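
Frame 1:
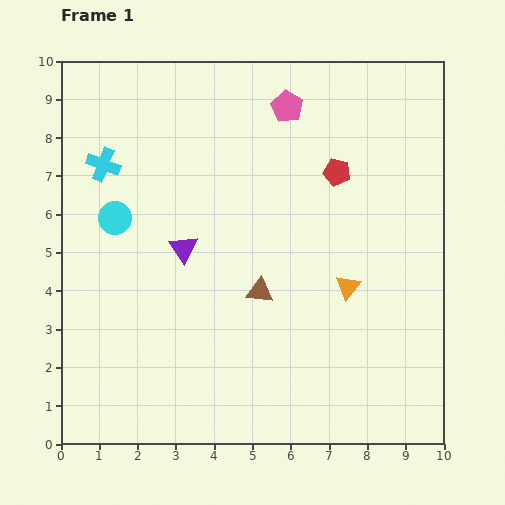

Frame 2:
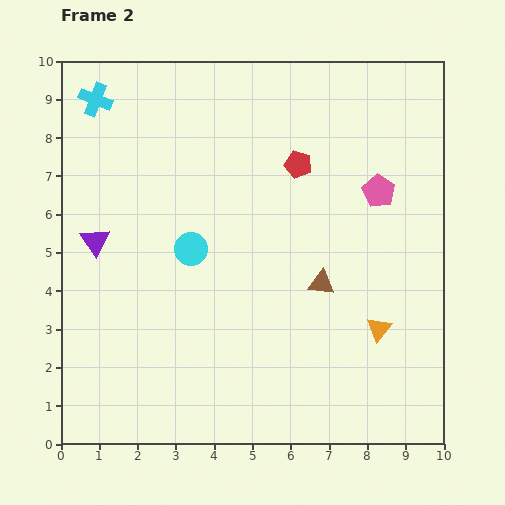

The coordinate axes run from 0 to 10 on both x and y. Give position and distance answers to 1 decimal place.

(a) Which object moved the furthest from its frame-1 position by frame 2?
the pink pentagon

(moved 3.3; next 2.3)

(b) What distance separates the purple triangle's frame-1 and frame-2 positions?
2.3

The purple triangle moved from (3.2, 5.1) to (0.9, 5.3), a distance of √(2.3² + 0.2²) ≈ 2.3.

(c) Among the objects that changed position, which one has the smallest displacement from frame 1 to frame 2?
the red pentagon

(moved 1.0)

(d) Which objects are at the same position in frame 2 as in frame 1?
none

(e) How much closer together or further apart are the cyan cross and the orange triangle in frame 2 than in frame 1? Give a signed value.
+2.3

Distance in frame 1: 7.2. Distance in frame 2: 9.5.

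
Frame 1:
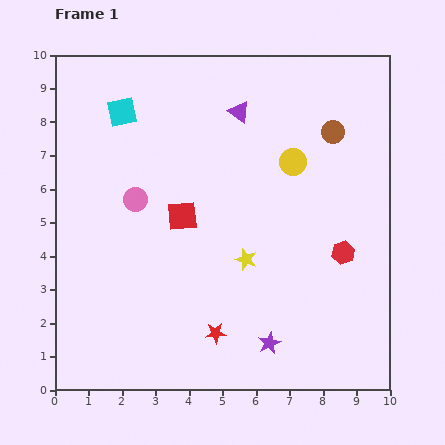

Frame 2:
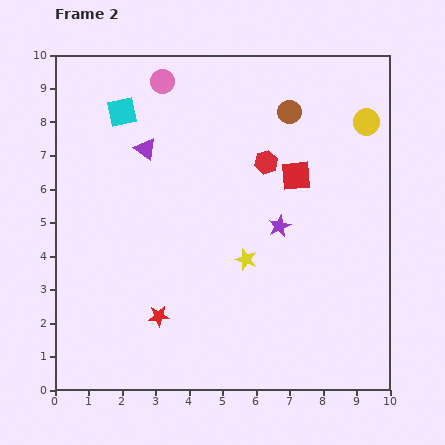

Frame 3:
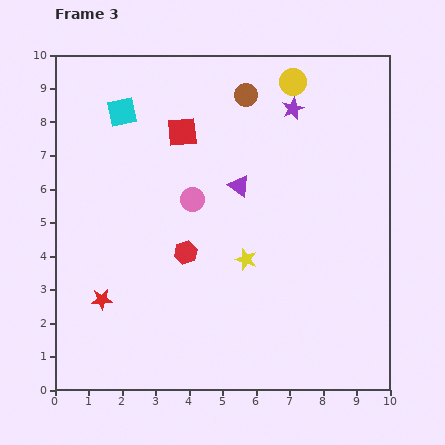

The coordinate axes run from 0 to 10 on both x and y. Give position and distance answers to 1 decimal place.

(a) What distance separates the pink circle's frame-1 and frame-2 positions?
3.6

The pink circle moved from (2.4, 5.7) to (3.2, 9.2), a distance of √(0.8² + 3.5²) ≈ 3.6.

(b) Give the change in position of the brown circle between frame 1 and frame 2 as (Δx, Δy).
(-1.3, 0.6)

The brown circle was at (8.3, 7.7) in frame 1 and (7.0, 8.3) in frame 2.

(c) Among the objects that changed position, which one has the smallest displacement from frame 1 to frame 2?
the brown circle

(moved 1.4)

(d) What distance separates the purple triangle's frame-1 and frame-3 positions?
2.2

The purple triangle moved from (5.5, 8.3) to (5.5, 6.1), a distance of √(0.0² + 2.2²) ≈ 2.2.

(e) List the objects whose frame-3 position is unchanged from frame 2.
the yellow star, the cyan square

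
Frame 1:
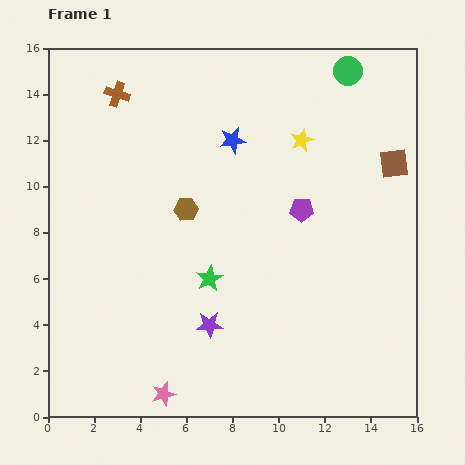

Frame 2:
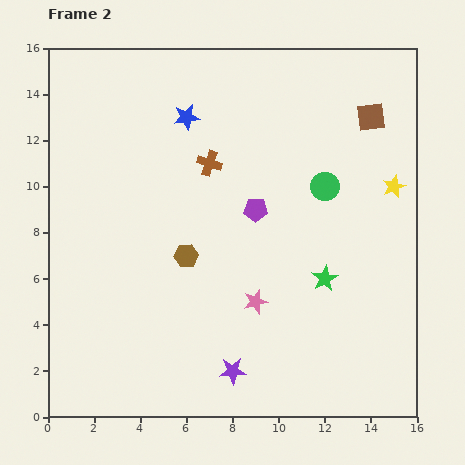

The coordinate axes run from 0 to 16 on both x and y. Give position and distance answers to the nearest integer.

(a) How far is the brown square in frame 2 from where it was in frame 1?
2

The brown square moved from (15, 11) to (14, 13), a distance of √(1² + 2²) ≈ 2.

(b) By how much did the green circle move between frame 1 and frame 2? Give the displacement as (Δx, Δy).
(-1, -5)

The green circle was at (13, 15) in frame 1 and (12, 10) in frame 2.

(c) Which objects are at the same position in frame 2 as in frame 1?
none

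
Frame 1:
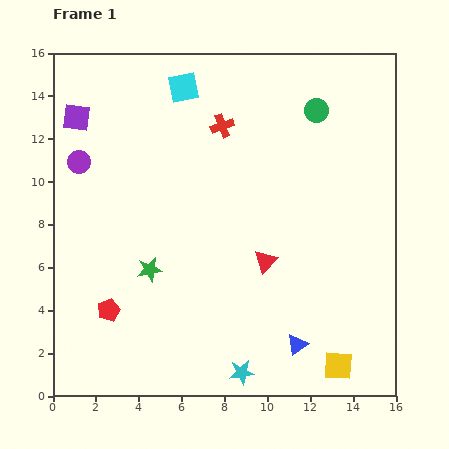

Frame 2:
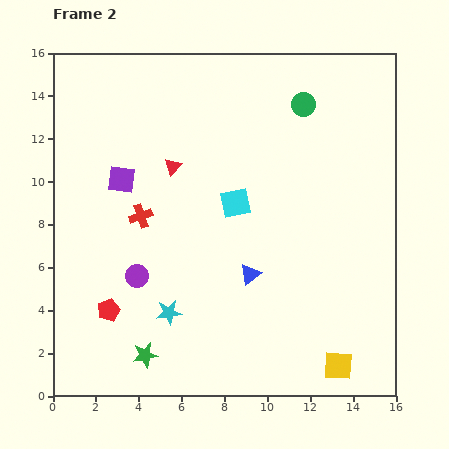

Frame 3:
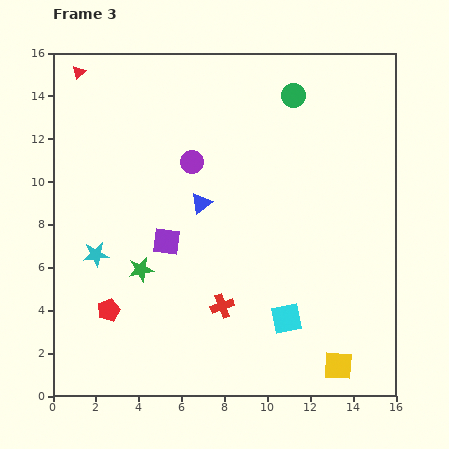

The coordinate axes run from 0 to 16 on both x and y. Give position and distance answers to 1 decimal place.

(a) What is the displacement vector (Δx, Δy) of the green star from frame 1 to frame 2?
(-0.2, -4.0)

The green star was at (4.5, 5.9) in frame 1 and (4.3, 1.9) in frame 2.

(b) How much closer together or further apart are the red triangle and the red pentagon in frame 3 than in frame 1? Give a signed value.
+3.5

Distance in frame 1: 7.7. Distance in frame 3: 11.2.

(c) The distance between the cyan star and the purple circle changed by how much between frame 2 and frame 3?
+3.9

Distance in frame 2: 2.3. Distance in frame 3: 6.2.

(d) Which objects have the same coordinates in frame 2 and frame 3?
the yellow square, the red pentagon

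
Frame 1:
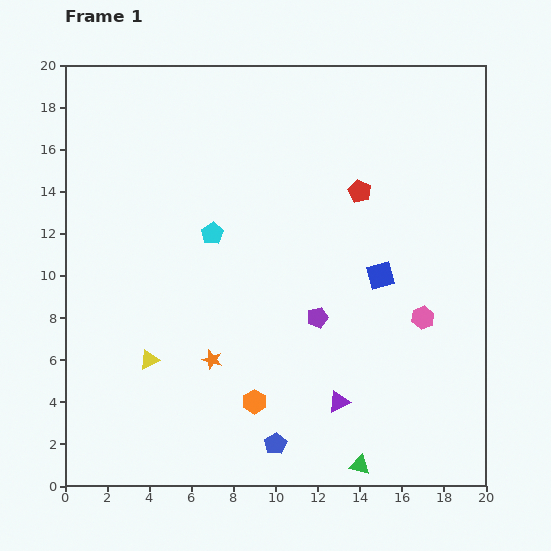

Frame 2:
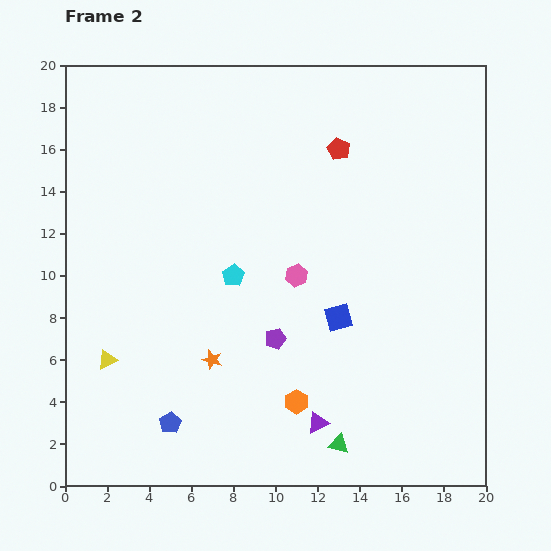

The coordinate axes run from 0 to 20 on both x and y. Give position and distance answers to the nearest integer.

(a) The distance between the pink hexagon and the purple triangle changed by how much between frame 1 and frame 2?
+1

Distance in frame 1: 6. Distance in frame 2: 7.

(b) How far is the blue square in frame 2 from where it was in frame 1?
3

The blue square moved from (15, 10) to (13, 8), a distance of √(2² + 2²) ≈ 3.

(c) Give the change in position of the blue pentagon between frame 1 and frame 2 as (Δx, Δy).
(-5, 1)

The blue pentagon was at (10, 2) in frame 1 and (5, 3) in frame 2.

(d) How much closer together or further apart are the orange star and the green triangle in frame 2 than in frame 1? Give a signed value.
-2

Distance in frame 1: 9. Distance in frame 2: 7.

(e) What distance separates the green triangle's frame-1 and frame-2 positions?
1

The green triangle moved from (14, 1) to (13, 2), a distance of √(1² + 1²) ≈ 1.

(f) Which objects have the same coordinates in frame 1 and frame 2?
the orange star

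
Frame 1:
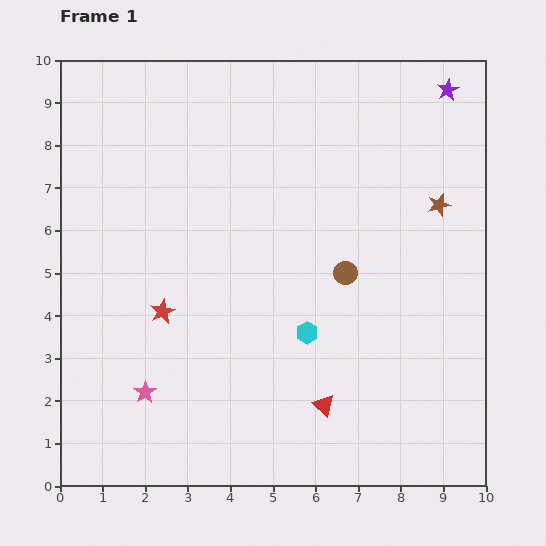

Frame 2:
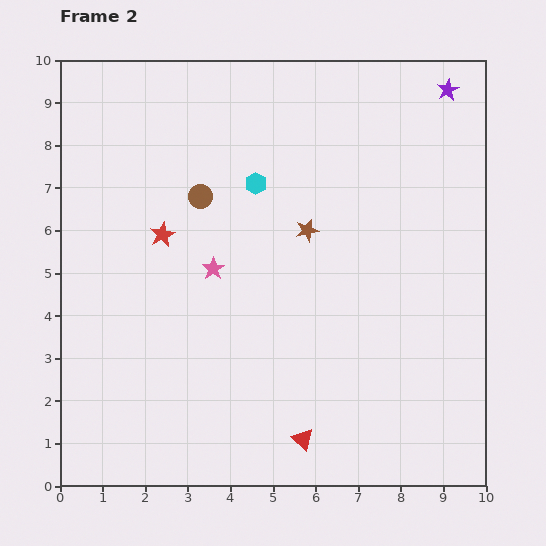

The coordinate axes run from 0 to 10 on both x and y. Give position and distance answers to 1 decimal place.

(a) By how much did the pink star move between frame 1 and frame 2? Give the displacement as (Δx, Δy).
(1.6, 2.9)

The pink star was at (2.0, 2.2) in frame 1 and (3.6, 5.1) in frame 2.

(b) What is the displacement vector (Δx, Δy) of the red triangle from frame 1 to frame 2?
(-0.5, -0.8)

The red triangle was at (6.2, 1.9) in frame 1 and (5.7, 1.1) in frame 2.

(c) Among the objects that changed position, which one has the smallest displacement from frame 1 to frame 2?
the red triangle

(moved 0.9)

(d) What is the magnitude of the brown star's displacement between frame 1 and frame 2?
3.2

The brown star moved from (8.9, 6.6) to (5.8, 6.0), a distance of √(3.1² + 0.6²) ≈ 3.2.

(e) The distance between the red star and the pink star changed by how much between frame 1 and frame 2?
-0.5

Distance in frame 1: 1.9. Distance in frame 2: 1.4.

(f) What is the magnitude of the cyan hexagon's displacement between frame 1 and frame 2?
3.7

The cyan hexagon moved from (5.8, 3.6) to (4.6, 7.1), a distance of √(1.2² + 3.5²) ≈ 3.7.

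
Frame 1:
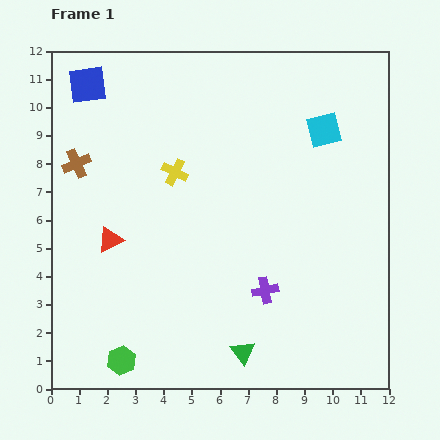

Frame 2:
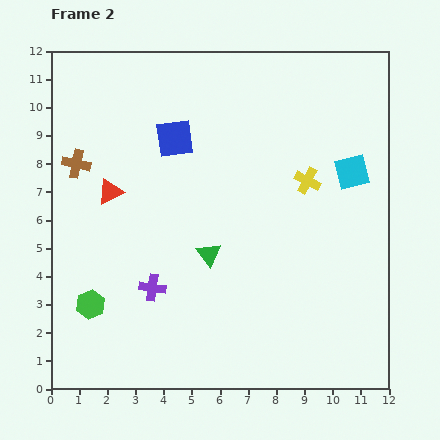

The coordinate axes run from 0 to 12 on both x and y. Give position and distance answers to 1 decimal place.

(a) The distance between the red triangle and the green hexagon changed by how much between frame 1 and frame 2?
-0.2

Distance in frame 1: 4.3. Distance in frame 2: 4.1.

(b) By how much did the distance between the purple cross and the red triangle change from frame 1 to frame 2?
-2.1

Distance in frame 1: 5.8. Distance in frame 2: 3.7.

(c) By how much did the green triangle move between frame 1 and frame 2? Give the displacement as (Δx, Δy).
(-1.2, 3.5)

The green triangle was at (6.8, 1.3) in frame 1 and (5.6, 4.8) in frame 2.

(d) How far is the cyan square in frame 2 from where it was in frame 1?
1.8

The cyan square moved from (9.7, 9.2) to (10.7, 7.7), a distance of √(1.0² + 1.5²) ≈ 1.8.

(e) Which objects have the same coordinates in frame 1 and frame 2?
the brown cross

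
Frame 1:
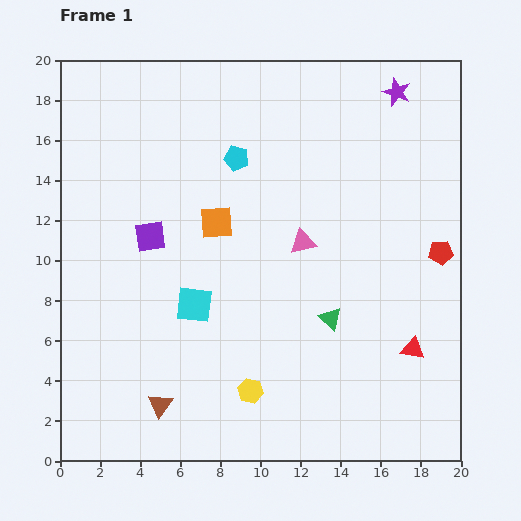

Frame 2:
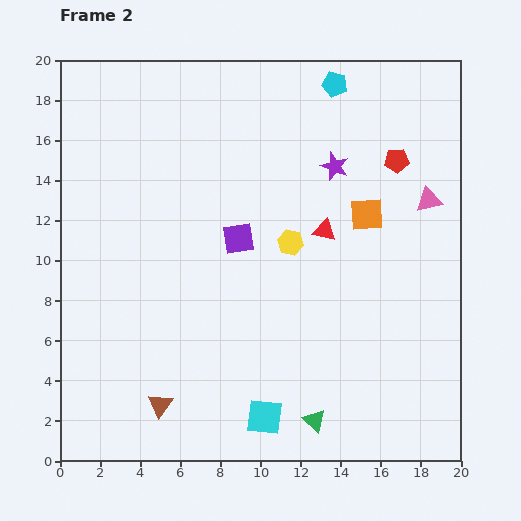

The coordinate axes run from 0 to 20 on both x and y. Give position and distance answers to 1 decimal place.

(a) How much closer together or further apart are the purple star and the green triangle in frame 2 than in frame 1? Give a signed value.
+0.9

Distance in frame 1: 11.8. Distance in frame 2: 12.7.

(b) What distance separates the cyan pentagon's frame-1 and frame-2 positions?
6.1

The cyan pentagon moved from (8.8, 15.1) to (13.7, 18.8), a distance of √(4.9² + 3.7²) ≈ 6.1.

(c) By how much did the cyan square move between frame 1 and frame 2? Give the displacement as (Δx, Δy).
(3.5, -5.6)

The cyan square was at (6.7, 7.8) in frame 1 and (10.2, 2.2) in frame 2.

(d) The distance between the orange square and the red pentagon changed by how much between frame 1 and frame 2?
-8.2

Distance in frame 1: 11.3. Distance in frame 2: 3.1.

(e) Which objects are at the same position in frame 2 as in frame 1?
the brown triangle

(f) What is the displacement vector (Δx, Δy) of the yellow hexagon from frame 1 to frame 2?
(2.0, 7.4)

The yellow hexagon was at (9.5, 3.5) in frame 1 and (11.5, 10.9) in frame 2.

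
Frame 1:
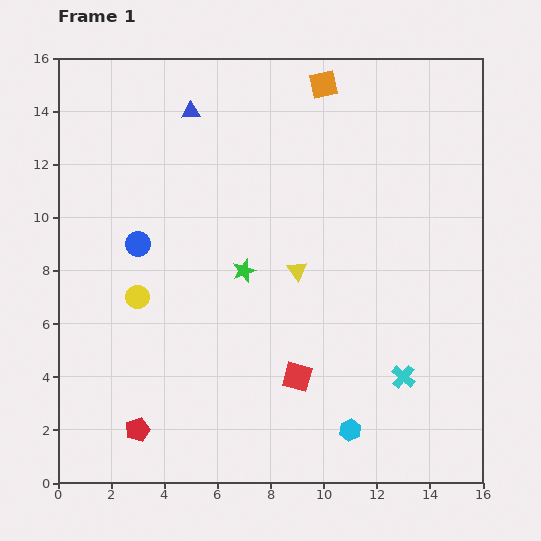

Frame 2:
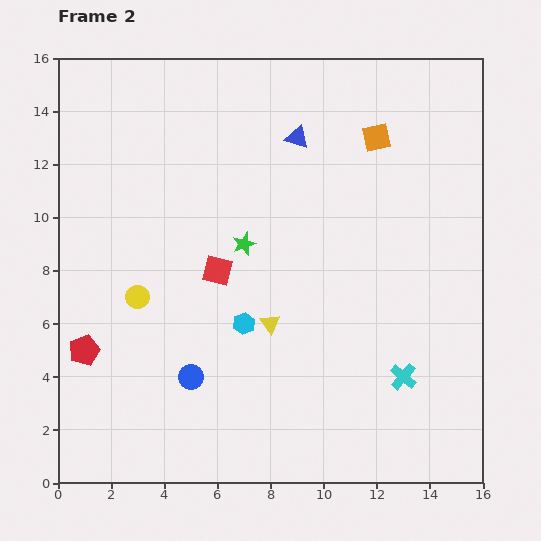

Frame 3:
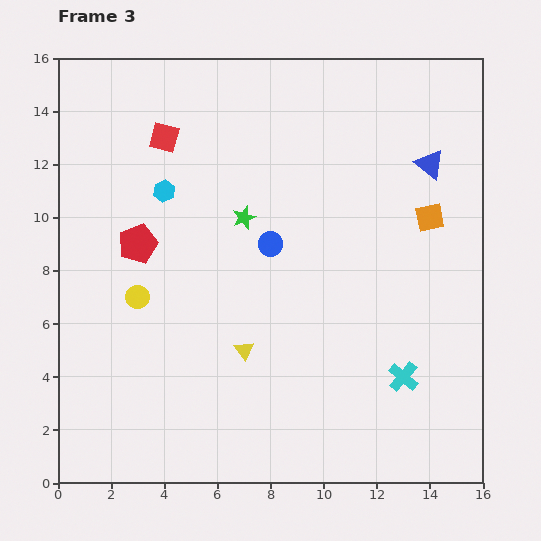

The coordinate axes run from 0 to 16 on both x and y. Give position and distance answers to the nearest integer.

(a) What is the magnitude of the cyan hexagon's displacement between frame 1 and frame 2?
6

The cyan hexagon moved from (11, 2) to (7, 6), a distance of √(4² + 4²) ≈ 6.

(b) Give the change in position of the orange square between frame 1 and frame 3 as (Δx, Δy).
(4, -5)

The orange square was at (10, 15) in frame 1 and (14, 10) in frame 3.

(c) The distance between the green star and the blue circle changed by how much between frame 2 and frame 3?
-4

Distance in frame 2: 5. Distance in frame 3: 1.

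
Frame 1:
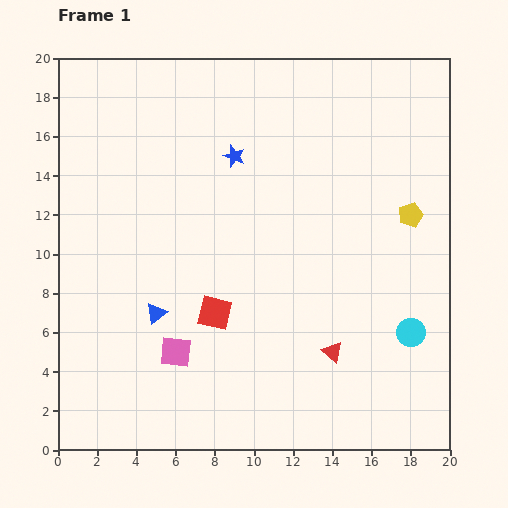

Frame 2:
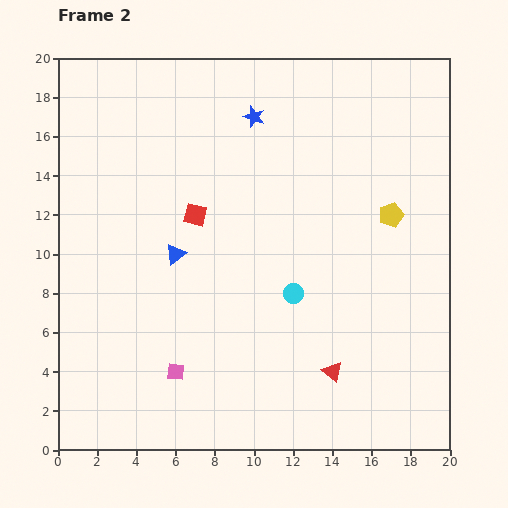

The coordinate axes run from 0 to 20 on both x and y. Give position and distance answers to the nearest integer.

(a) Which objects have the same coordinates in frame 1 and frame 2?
none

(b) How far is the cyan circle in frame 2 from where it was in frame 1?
6

The cyan circle moved from (18, 6) to (12, 8), a distance of √(6² + 2²) ≈ 6.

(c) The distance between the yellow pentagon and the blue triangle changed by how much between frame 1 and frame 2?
-3

Distance in frame 1: 14. Distance in frame 2: 11.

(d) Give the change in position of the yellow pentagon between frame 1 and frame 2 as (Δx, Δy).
(-1, 0)

The yellow pentagon was at (18, 12) in frame 1 and (17, 12) in frame 2.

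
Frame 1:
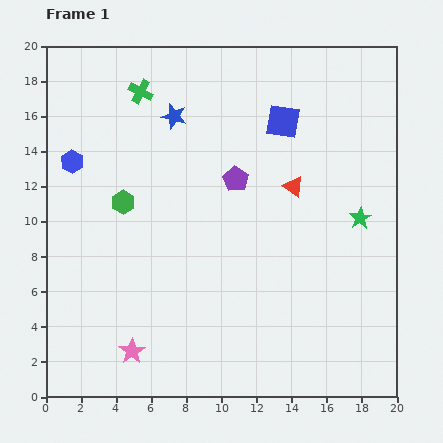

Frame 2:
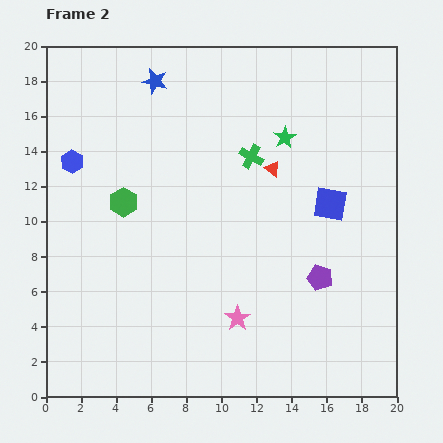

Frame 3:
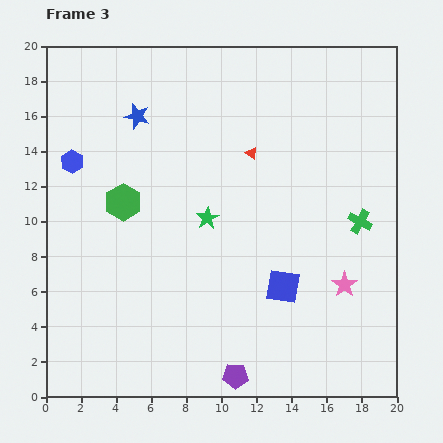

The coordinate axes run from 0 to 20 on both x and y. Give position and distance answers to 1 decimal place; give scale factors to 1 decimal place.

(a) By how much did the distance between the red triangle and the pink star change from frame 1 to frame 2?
-4.5

Distance in frame 1: 13.2. Distance in frame 2: 8.7.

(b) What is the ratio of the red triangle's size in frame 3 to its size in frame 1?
0.6×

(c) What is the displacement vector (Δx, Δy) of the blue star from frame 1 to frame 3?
(-2.1, 0.0)

The blue star was at (7.3, 16.0) in frame 1 and (5.2, 16.0) in frame 3.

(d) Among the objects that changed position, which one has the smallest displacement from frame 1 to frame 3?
the blue star

(moved 2.1)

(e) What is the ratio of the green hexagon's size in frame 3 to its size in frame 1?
1.5×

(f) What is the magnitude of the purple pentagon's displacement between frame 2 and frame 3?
7.4

The purple pentagon moved from (15.6, 6.8) to (10.8, 1.2), a distance of √(4.8² + 5.6²) ≈ 7.4.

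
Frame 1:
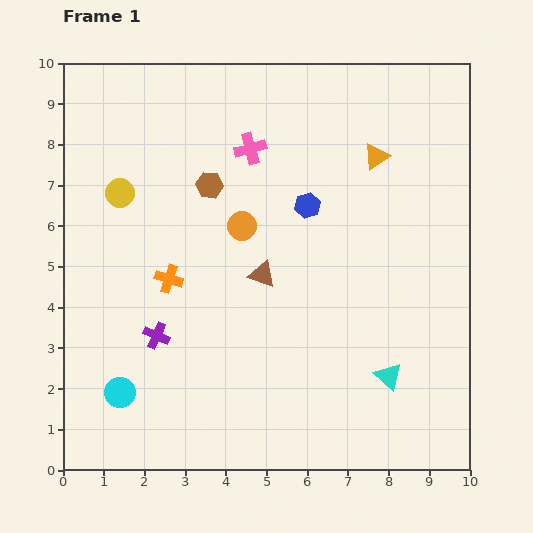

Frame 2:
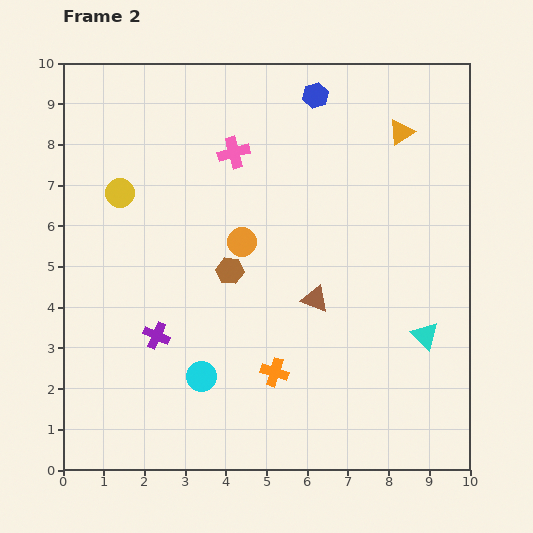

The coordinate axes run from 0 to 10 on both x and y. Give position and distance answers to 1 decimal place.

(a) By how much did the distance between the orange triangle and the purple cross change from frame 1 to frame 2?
+0.8

Distance in frame 1: 7.0. Distance in frame 2: 7.8.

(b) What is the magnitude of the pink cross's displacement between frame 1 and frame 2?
0.4

The pink cross moved from (4.6, 7.9) to (4.2, 7.8), a distance of √(0.4² + 0.1²) ≈ 0.4.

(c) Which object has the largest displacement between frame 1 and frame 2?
the orange cross

(moved 3.5; next 2.7)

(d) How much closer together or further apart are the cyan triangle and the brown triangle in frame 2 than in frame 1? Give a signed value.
-1.2

Distance in frame 1: 4.0. Distance in frame 2: 2.8.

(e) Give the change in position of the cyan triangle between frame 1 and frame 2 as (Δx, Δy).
(0.9, 1.0)

The cyan triangle was at (8.0, 2.3) in frame 1 and (8.9, 3.3) in frame 2.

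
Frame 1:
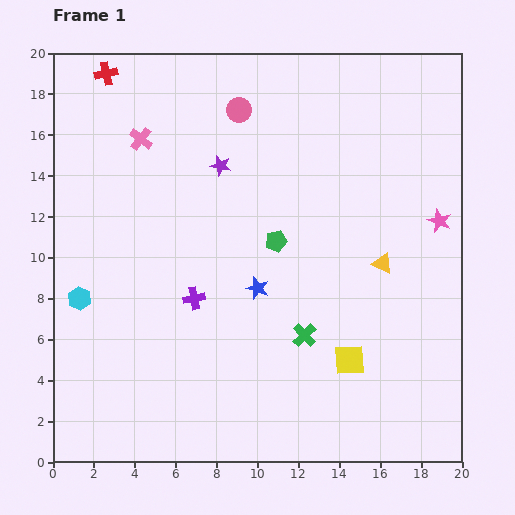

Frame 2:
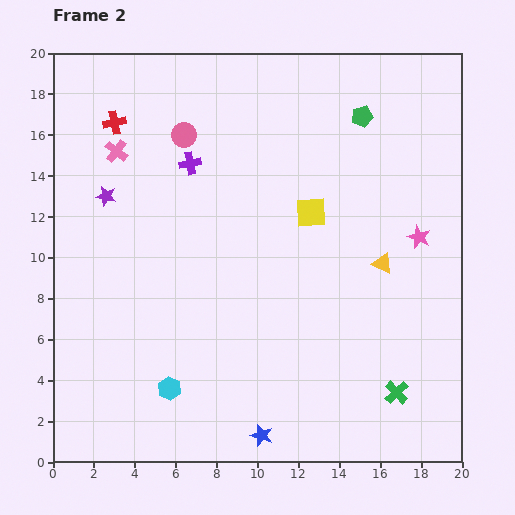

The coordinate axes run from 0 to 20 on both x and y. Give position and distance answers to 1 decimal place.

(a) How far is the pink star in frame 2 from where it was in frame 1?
1.3

The pink star moved from (18.9, 11.8) to (17.9, 11.0), a distance of √(1.0² + 0.8²) ≈ 1.3.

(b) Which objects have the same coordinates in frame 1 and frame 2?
the yellow triangle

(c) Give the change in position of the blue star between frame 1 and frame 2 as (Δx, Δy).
(0.2, -7.2)

The blue star was at (10.0, 8.5) in frame 1 and (10.2, 1.3) in frame 2.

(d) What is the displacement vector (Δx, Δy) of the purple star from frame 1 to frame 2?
(-5.6, -1.5)

The purple star was at (8.2, 14.5) in frame 1 and (2.6, 13.0) in frame 2.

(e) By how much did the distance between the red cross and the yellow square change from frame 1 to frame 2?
-7.8

Distance in frame 1: 18.4. Distance in frame 2: 10.6.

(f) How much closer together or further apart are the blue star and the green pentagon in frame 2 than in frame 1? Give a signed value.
+13.9

Distance in frame 1: 2.5. Distance in frame 2: 16.4.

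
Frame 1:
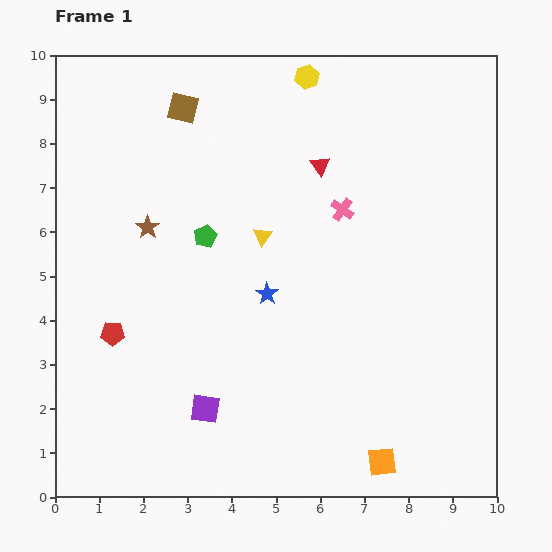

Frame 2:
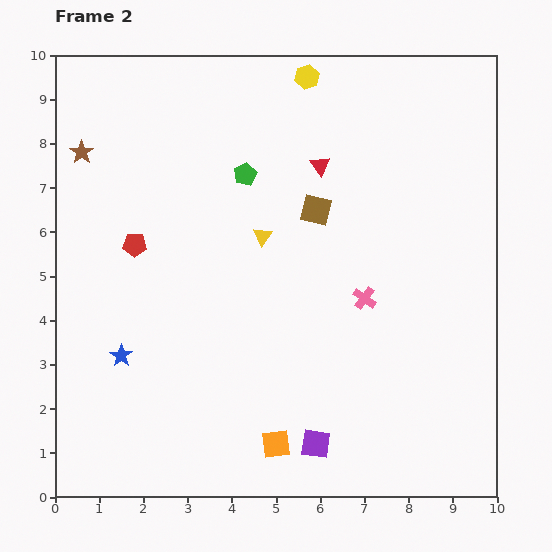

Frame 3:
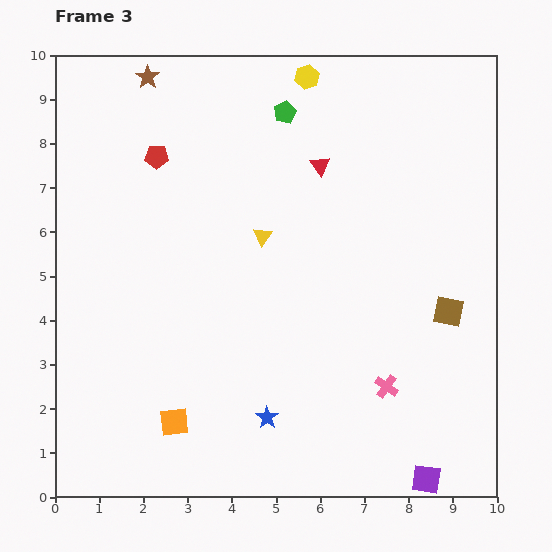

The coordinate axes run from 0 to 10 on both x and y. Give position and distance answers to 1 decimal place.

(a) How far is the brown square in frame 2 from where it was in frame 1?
3.8

The brown square moved from (2.9, 8.8) to (5.9, 6.5), a distance of √(3.0² + 2.3²) ≈ 3.8.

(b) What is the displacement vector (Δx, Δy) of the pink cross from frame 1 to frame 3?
(1.0, -4.0)

The pink cross was at (6.5, 6.5) in frame 1 and (7.5, 2.5) in frame 3.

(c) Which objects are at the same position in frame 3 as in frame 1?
the red triangle, the yellow triangle, the yellow hexagon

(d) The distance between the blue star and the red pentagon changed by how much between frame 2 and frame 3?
+3.9

Distance in frame 2: 2.5. Distance in frame 3: 6.4.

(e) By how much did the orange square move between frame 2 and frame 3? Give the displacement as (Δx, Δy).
(-2.3, 0.5)

The orange square was at (5.0, 1.2) in frame 2 and (2.7, 1.7) in frame 3.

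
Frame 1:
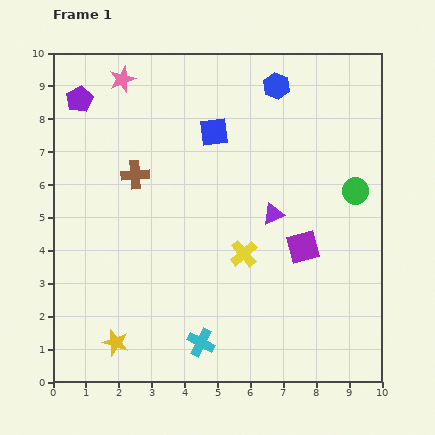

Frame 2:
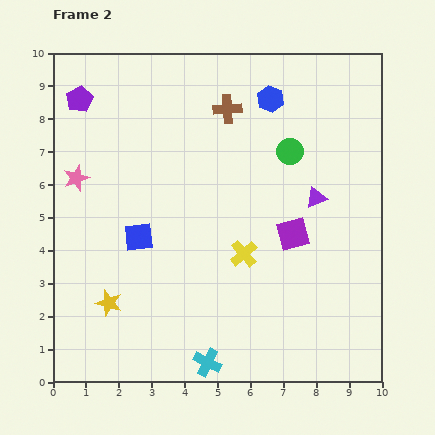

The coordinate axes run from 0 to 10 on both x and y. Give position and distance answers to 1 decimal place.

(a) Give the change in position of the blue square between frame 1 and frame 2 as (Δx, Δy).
(-2.3, -3.2)

The blue square was at (4.9, 7.6) in frame 1 and (2.6, 4.4) in frame 2.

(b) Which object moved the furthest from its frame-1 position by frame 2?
the blue square

(moved 3.9; next 3.4)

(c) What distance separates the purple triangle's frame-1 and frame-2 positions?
1.4

The purple triangle moved from (6.7, 5.1) to (8.0, 5.6), a distance of √(1.3² + 0.5²) ≈ 1.4.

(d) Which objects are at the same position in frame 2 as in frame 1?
the purple pentagon, the yellow cross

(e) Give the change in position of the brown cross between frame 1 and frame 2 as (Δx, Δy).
(2.8, 2.0)

The brown cross was at (2.5, 6.3) in frame 1 and (5.3, 8.3) in frame 2.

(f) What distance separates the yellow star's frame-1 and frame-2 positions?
1.2

The yellow star moved from (1.9, 1.2) to (1.7, 2.4), a distance of √(0.2² + 1.2²) ≈ 1.2.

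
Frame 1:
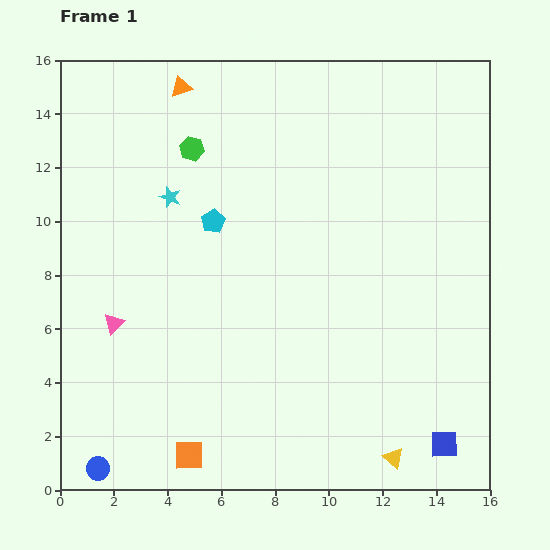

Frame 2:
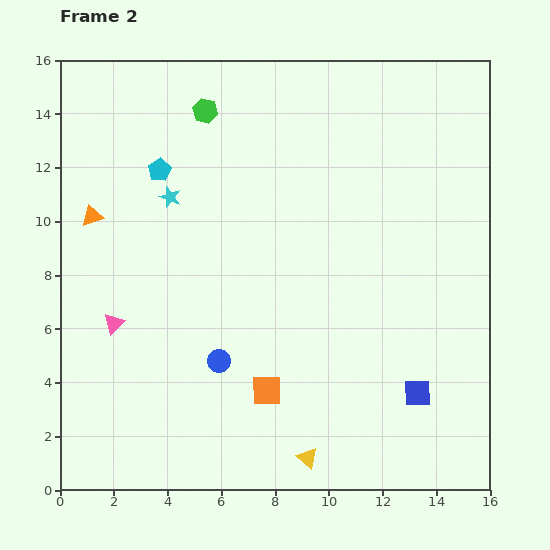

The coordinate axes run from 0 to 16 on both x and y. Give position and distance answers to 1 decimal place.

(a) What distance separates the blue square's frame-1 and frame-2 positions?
2.1

The blue square moved from (14.3, 1.7) to (13.3, 3.6), a distance of √(1.0² + 1.9²) ≈ 2.1.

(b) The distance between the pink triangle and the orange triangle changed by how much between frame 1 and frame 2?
-5.0

Distance in frame 1: 9.1. Distance in frame 2: 4.1.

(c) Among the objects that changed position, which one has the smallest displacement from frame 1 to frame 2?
the green hexagon

(moved 1.5)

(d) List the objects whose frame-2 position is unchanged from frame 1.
the pink triangle, the cyan star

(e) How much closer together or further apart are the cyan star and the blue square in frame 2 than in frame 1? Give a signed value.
-2.0

Distance in frame 1: 13.7. Distance in frame 2: 11.7.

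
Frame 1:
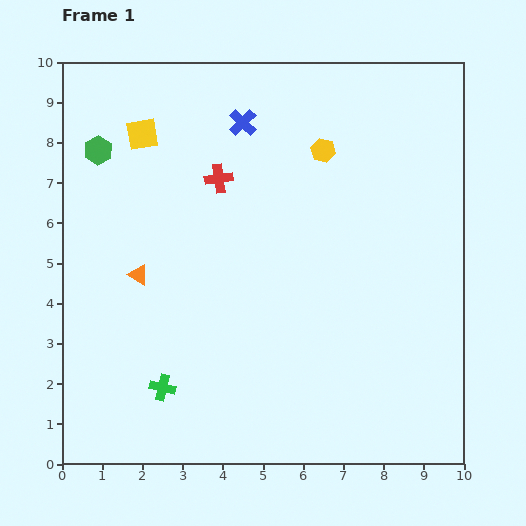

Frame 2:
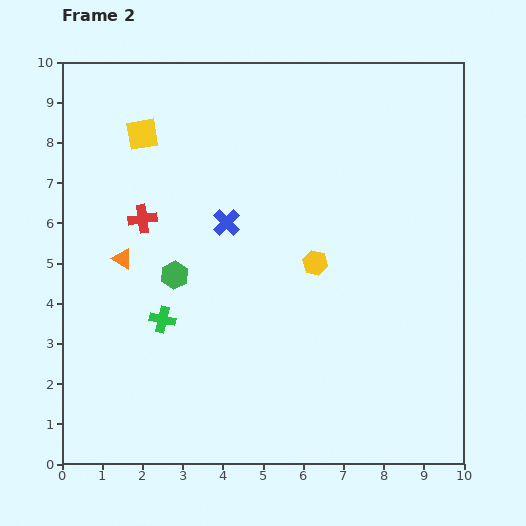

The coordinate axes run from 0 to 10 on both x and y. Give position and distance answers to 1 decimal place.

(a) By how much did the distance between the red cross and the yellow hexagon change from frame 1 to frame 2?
+1.7

Distance in frame 1: 2.7. Distance in frame 2: 4.4.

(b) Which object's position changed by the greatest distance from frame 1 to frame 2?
the green hexagon

(moved 3.6; next 2.8)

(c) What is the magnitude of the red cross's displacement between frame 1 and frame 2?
2.1

The red cross moved from (3.9, 7.1) to (2.0, 6.1), a distance of √(1.9² + 1.0²) ≈ 2.1.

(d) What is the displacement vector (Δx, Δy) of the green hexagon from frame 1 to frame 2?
(1.9, -3.1)

The green hexagon was at (0.9, 7.8) in frame 1 and (2.8, 4.7) in frame 2.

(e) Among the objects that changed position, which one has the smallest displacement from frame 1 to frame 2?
the orange triangle

(moved 0.6)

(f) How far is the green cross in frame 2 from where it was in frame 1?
1.7

The green cross moved from (2.5, 1.9) to (2.5, 3.6), a distance of √(0.0² + 1.7²) ≈ 1.7.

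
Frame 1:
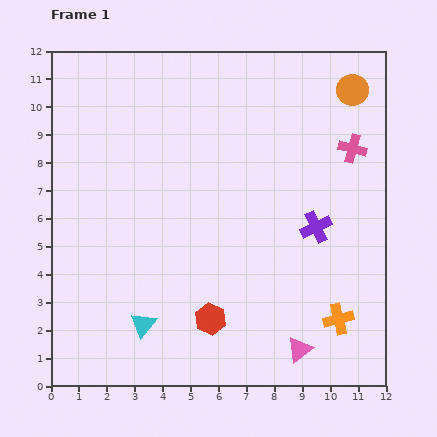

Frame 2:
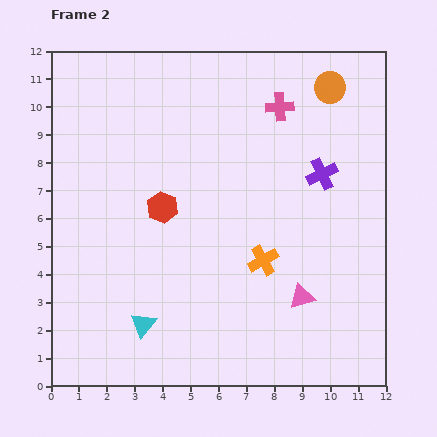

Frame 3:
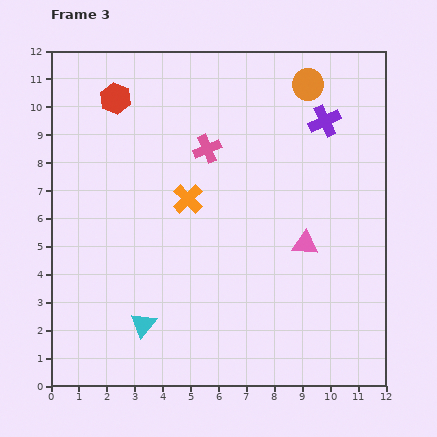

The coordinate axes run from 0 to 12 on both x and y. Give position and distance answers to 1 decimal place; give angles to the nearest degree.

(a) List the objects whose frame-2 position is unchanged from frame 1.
the cyan triangle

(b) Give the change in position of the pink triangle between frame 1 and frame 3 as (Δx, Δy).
(0.2, 3.8)

The pink triangle was at (8.9, 1.3) in frame 1 and (9.1, 5.1) in frame 3.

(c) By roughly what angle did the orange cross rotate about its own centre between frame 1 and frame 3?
31° counter-clockwise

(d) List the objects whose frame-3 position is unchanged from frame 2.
the cyan triangle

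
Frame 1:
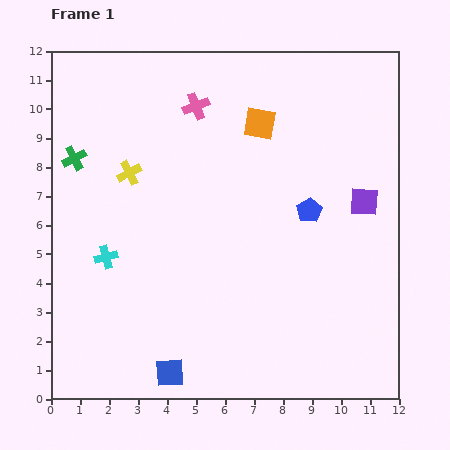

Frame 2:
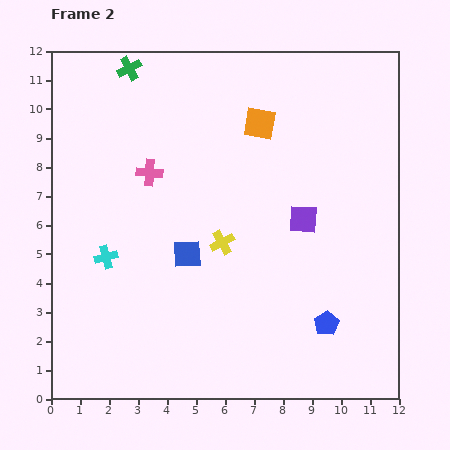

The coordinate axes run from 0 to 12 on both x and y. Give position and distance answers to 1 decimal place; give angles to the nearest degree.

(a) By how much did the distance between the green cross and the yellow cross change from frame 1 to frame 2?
+4.8

Distance in frame 1: 2.0. Distance in frame 2: 6.8.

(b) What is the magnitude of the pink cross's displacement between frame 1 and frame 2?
2.8

The pink cross moved from (5.0, 10.1) to (3.4, 7.8), a distance of √(1.6² + 2.3²) ≈ 2.8.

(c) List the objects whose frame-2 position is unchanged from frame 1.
the cyan cross, the orange square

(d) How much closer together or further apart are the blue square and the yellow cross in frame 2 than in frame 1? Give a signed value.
-5.7

Distance in frame 1: 7.0. Distance in frame 2: 1.3.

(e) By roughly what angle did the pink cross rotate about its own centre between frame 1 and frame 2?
26° clockwise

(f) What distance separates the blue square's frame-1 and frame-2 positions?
4.1

The blue square moved from (4.1, 0.9) to (4.7, 5.0), a distance of √(0.6² + 4.1²) ≈ 4.1.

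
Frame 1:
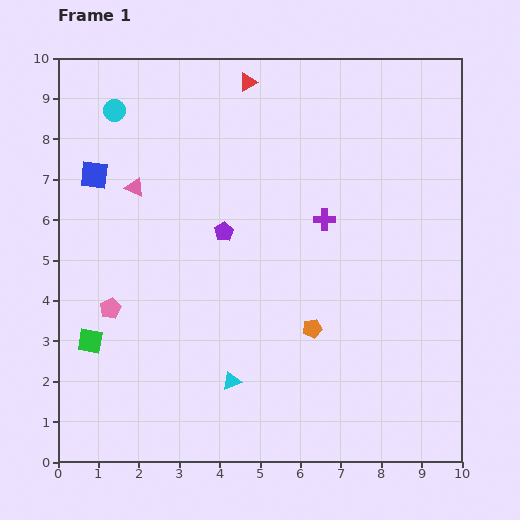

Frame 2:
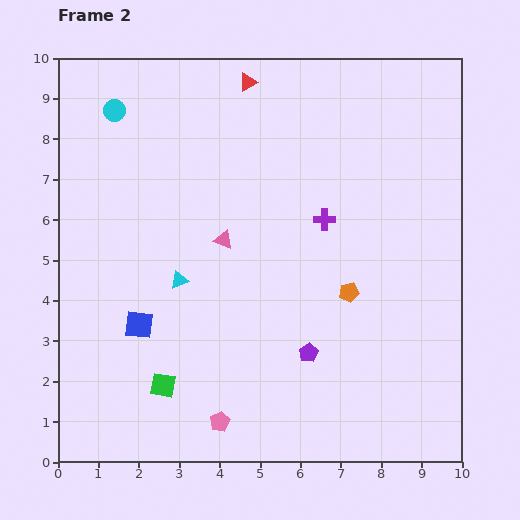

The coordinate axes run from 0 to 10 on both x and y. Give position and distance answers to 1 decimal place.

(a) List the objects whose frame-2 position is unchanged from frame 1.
the purple cross, the cyan circle, the red triangle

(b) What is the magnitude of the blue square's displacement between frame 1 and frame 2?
3.9

The blue square moved from (0.9, 7.1) to (2.0, 3.4), a distance of √(1.1² + 3.7²) ≈ 3.9.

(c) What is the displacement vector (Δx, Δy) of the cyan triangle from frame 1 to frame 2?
(-1.3, 2.5)

The cyan triangle was at (4.3, 2.0) in frame 1 and (3.0, 4.5) in frame 2.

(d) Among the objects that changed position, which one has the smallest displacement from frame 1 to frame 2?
the orange pentagon

(moved 1.3)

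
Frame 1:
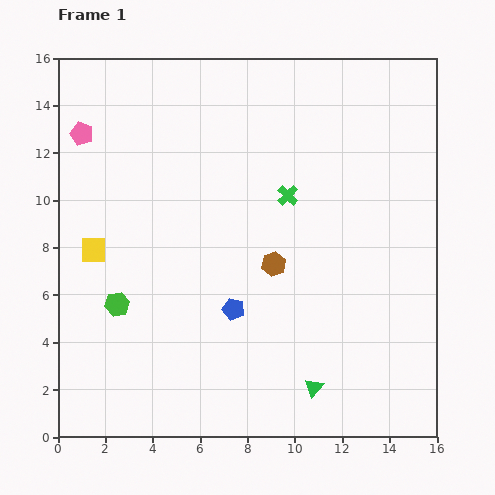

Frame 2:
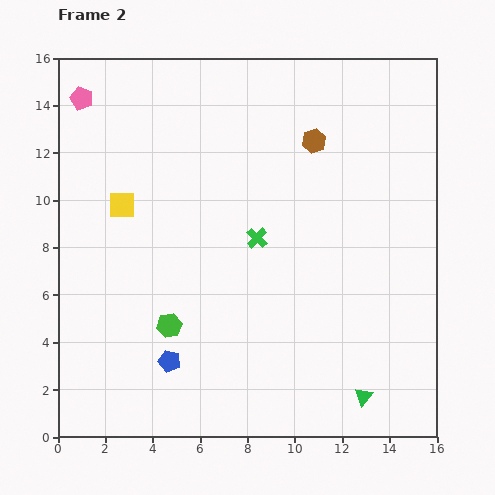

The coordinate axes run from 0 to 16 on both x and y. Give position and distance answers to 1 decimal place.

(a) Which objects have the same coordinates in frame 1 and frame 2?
none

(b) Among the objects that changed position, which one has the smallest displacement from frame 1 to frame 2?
the pink pentagon

(moved 1.5)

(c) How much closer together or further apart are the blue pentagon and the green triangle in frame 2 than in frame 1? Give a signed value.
+3.6

Distance in frame 1: 4.7. Distance in frame 2: 8.3.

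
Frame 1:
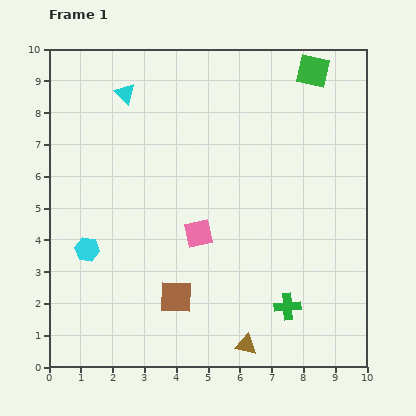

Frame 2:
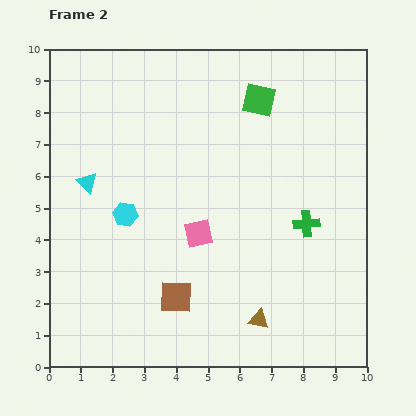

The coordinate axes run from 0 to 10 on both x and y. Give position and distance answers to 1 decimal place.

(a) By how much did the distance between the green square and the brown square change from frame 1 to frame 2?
-1.6

Distance in frame 1: 8.3. Distance in frame 2: 6.7.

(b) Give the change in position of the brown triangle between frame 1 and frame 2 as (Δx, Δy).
(0.4, 0.8)

The brown triangle was at (6.2, 0.7) in frame 1 and (6.6, 1.5) in frame 2.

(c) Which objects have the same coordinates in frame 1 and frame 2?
the brown square, the pink square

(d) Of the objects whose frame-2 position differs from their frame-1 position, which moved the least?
the brown triangle

(moved 0.9)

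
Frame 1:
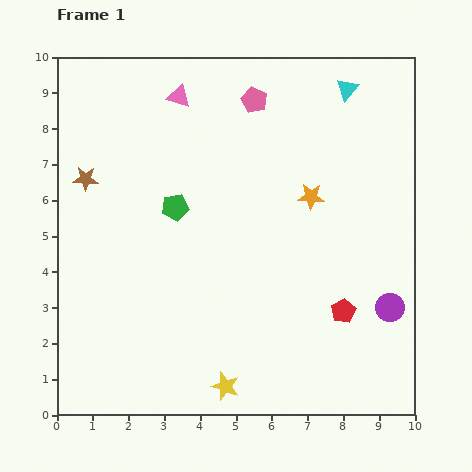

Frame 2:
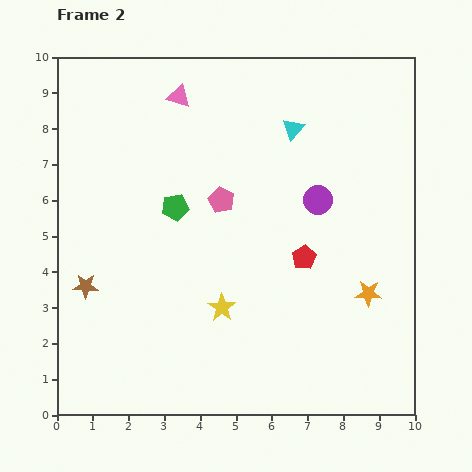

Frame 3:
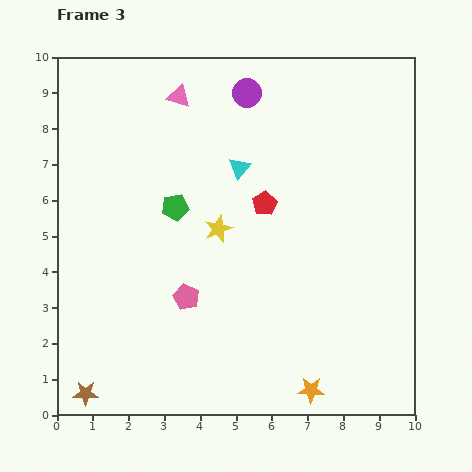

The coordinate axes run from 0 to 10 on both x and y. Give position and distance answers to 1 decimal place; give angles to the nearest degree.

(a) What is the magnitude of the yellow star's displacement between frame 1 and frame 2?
2.2

The yellow star moved from (4.7, 0.8) to (4.6, 3.0), a distance of √(0.1² + 2.2²) ≈ 2.2.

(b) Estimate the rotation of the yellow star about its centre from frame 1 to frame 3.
30° clockwise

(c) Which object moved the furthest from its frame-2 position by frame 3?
the purple circle

(moved 3.6; next 3.1)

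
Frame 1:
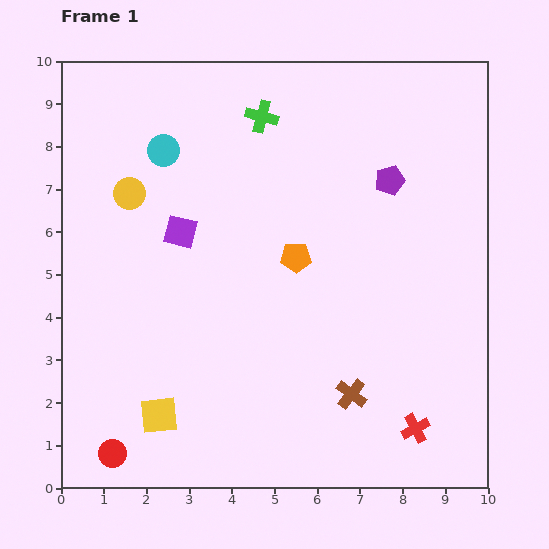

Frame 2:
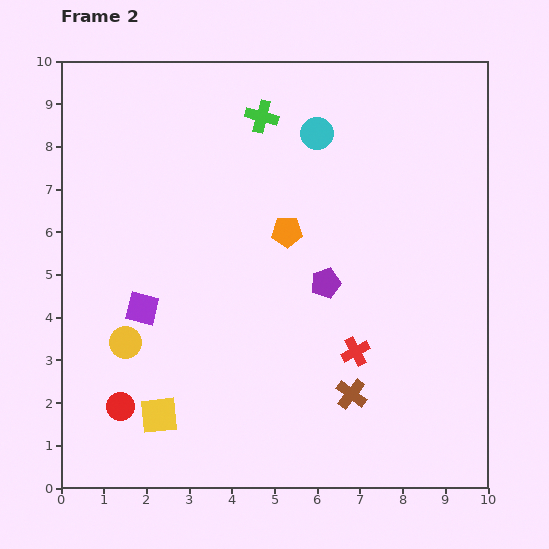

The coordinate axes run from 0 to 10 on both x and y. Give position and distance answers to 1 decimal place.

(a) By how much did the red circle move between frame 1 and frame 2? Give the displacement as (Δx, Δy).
(0.2, 1.1)

The red circle was at (1.2, 0.8) in frame 1 and (1.4, 1.9) in frame 2.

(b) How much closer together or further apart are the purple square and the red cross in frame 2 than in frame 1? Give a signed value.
-2.1

Distance in frame 1: 7.2. Distance in frame 2: 5.1.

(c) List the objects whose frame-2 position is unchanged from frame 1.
the brown cross, the yellow square, the green cross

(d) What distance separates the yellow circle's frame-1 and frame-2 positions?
3.5

The yellow circle moved from (1.6, 6.9) to (1.5, 3.4), a distance of √(0.1² + 3.5²) ≈ 3.5.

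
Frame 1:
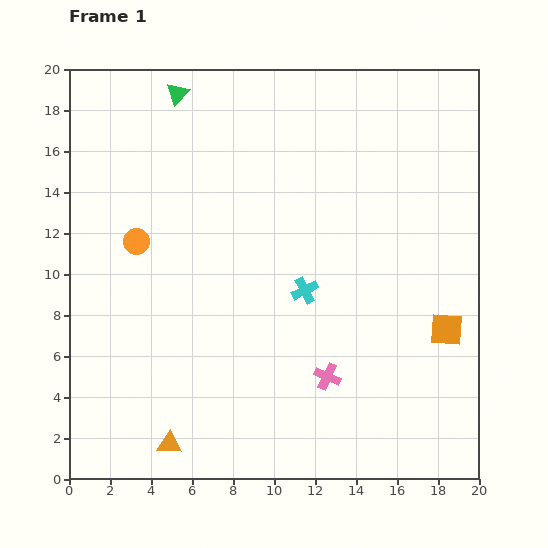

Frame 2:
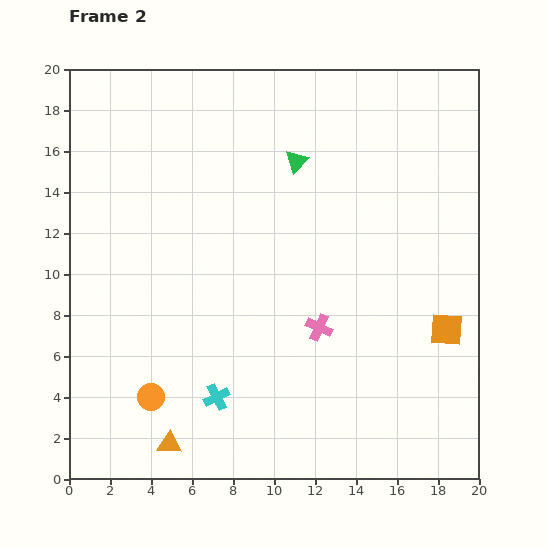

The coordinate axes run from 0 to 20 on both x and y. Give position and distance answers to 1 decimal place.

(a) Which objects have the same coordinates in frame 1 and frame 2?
the orange triangle, the orange square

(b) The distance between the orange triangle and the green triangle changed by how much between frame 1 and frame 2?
-2.0

Distance in frame 1: 17.1. Distance in frame 2: 15.1.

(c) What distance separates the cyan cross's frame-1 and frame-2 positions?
6.7

The cyan cross moved from (11.5, 9.2) to (7.2, 4.0), a distance of √(4.3² + 5.2²) ≈ 6.7.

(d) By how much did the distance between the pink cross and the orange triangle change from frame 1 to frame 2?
+0.9

Distance in frame 1: 8.4. Distance in frame 2: 9.3.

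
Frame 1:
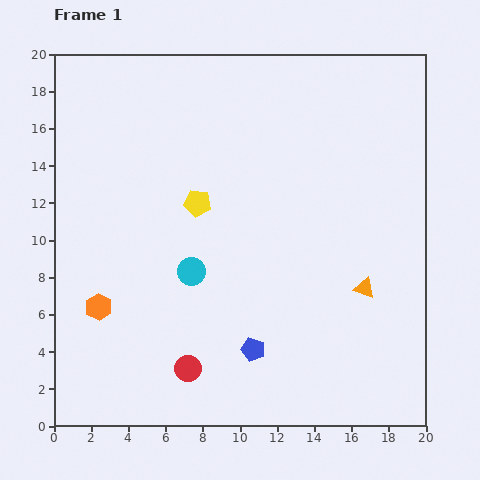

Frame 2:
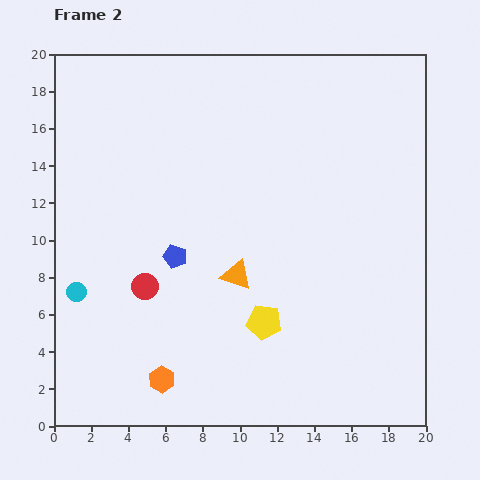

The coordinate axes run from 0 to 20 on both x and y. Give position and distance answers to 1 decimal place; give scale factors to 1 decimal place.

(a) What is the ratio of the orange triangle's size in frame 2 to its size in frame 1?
1.5×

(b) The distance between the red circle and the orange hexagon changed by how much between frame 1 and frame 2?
-0.7

Distance in frame 1: 5.8. Distance in frame 2: 5.1.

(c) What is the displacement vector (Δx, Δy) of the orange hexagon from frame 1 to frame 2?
(3.4, -3.9)

The orange hexagon was at (2.4, 6.4) in frame 1 and (5.8, 2.5) in frame 2.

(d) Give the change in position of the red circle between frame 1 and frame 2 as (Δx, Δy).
(-2.3, 4.4)

The red circle was at (7.2, 3.1) in frame 1 and (4.9, 7.5) in frame 2.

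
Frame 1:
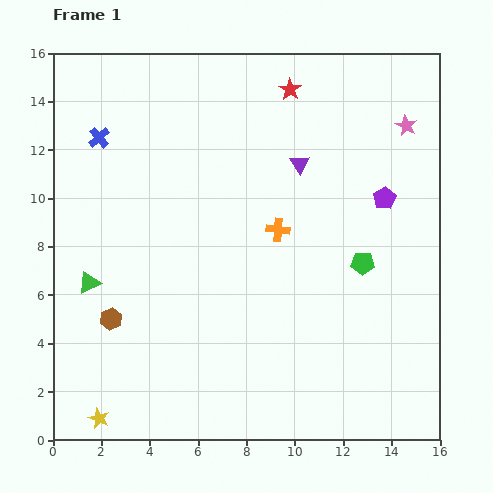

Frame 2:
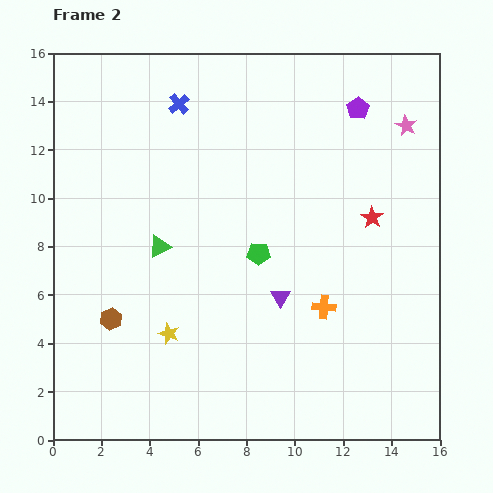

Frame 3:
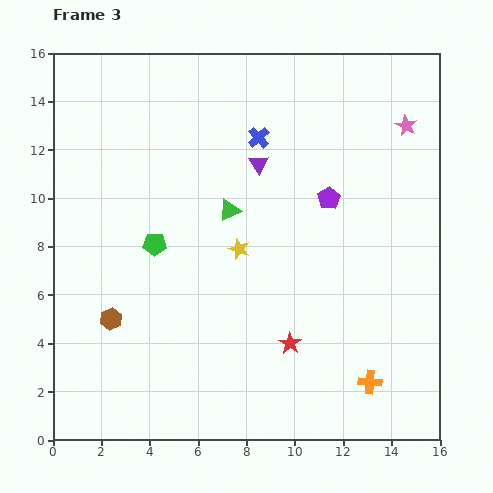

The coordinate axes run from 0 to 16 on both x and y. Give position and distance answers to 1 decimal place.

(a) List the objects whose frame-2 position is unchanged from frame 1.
the pink star, the brown hexagon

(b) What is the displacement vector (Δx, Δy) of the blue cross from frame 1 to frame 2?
(3.3, 1.4)

The blue cross was at (1.9, 12.5) in frame 1 and (5.2, 13.9) in frame 2.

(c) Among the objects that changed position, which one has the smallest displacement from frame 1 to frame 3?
the purple triangle

(moved 1.7)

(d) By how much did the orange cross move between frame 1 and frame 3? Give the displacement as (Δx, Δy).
(3.8, -6.3)

The orange cross was at (9.3, 8.7) in frame 1 and (13.1, 2.4) in frame 3.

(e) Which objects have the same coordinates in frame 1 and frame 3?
the pink star, the brown hexagon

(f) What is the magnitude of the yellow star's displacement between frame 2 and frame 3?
4.5

The yellow star moved from (4.8, 4.4) to (7.7, 7.9), a distance of √(2.9² + 3.5²) ≈ 4.5.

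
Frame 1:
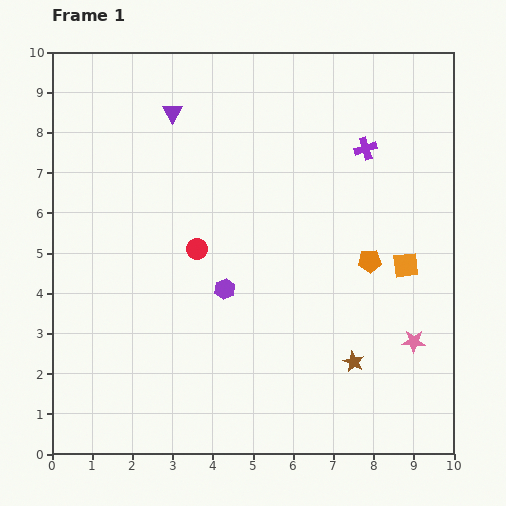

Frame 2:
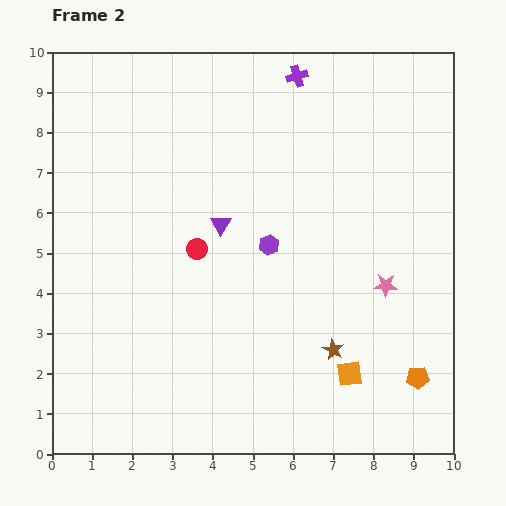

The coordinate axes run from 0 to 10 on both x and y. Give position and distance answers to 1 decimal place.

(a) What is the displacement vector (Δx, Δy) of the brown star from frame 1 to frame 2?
(-0.5, 0.3)

The brown star was at (7.5, 2.3) in frame 1 and (7.0, 2.6) in frame 2.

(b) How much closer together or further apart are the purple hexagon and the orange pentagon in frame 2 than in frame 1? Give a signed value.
+1.3

Distance in frame 1: 3.7. Distance in frame 2: 5.0.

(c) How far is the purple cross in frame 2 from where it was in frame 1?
2.5

The purple cross moved from (7.8, 7.6) to (6.1, 9.4), a distance of √(1.7² + 1.8²) ≈ 2.5.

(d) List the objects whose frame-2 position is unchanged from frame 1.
the red circle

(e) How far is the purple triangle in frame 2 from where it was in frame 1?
3.0

The purple triangle moved from (3.0, 8.5) to (4.2, 5.7), a distance of √(1.2² + 2.8²) ≈ 3.0.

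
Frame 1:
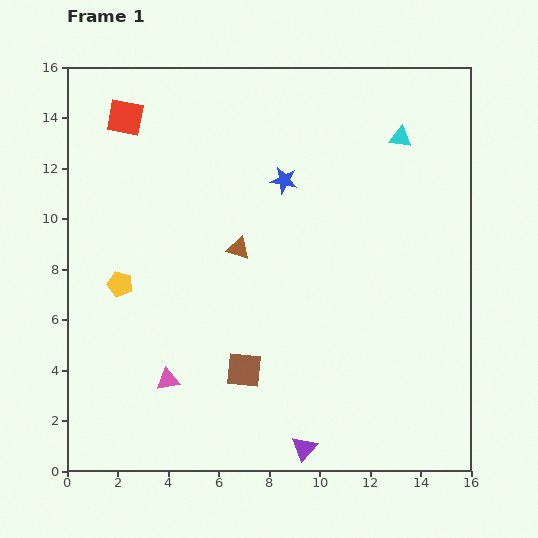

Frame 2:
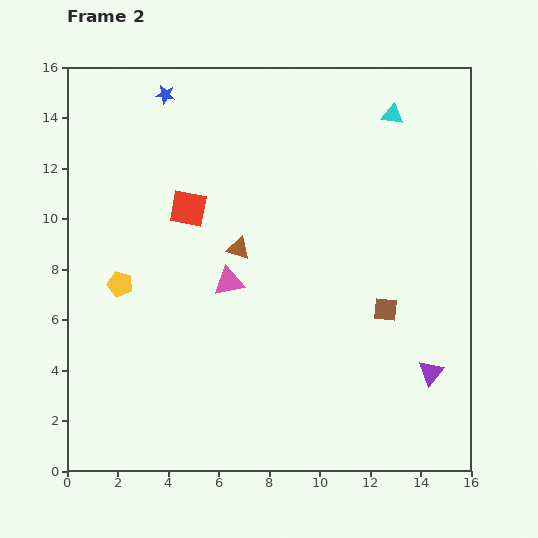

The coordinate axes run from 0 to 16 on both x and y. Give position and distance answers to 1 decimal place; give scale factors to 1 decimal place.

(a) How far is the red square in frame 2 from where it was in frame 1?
4.4

The red square moved from (2.3, 14.0) to (4.8, 10.4), a distance of √(2.5² + 3.6²) ≈ 4.4.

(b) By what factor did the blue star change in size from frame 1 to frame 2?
0.7×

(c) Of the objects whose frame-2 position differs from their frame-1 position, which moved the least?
the cyan triangle

(moved 0.9)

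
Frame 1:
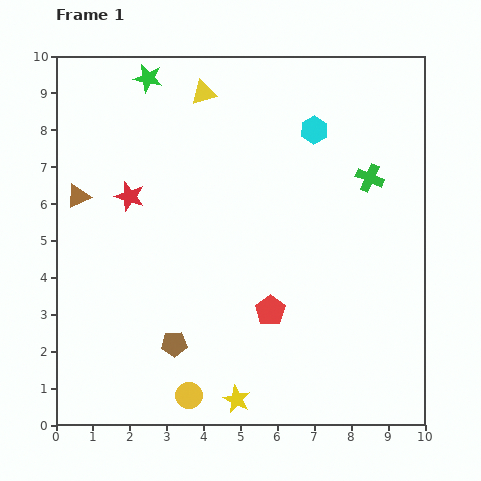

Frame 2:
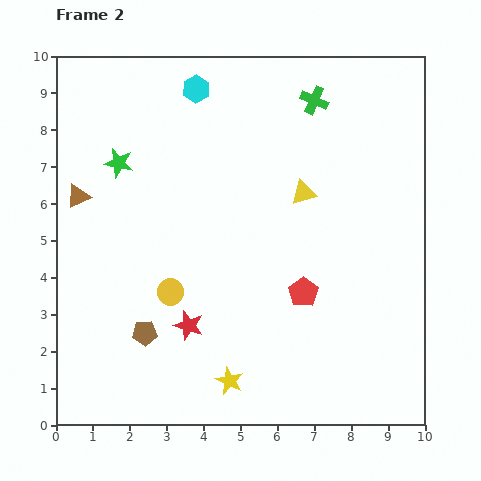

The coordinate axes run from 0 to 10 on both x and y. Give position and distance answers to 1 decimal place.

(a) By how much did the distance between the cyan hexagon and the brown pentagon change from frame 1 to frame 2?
-0.2

Distance in frame 1: 6.9. Distance in frame 2: 6.7.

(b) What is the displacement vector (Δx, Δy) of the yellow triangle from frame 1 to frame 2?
(2.7, -2.7)

The yellow triangle was at (4.0, 9.0) in frame 1 and (6.7, 6.3) in frame 2.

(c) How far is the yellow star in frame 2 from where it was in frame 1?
0.5

The yellow star moved from (4.9, 0.7) to (4.7, 1.2), a distance of √(0.2² + 0.5²) ≈ 0.5.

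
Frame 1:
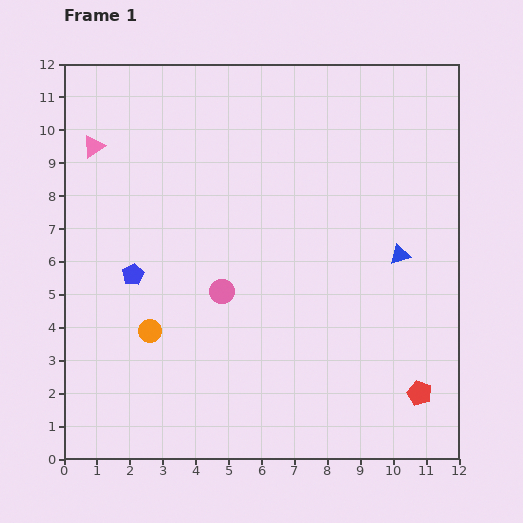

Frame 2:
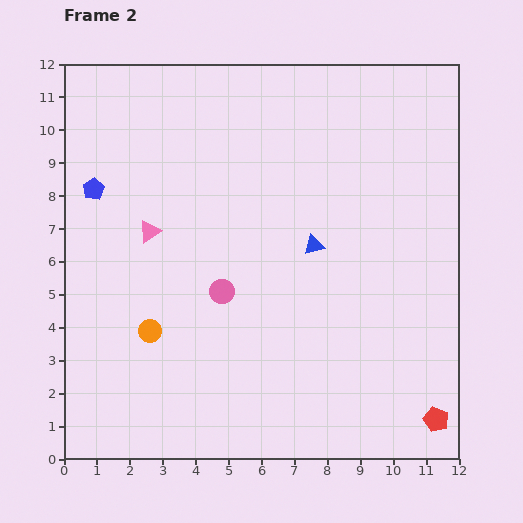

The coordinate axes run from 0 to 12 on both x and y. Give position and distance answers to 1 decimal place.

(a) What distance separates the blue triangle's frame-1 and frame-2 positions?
2.6

The blue triangle moved from (10.2, 6.2) to (7.6, 6.5), a distance of √(2.6² + 0.3²) ≈ 2.6.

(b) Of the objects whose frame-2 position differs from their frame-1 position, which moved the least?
the red pentagon

(moved 0.9)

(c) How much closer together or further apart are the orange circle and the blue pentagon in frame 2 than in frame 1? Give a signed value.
+2.8

Distance in frame 1: 1.8. Distance in frame 2: 4.6.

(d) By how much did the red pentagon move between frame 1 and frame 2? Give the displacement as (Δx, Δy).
(0.5, -0.8)

The red pentagon was at (10.8, 2.0) in frame 1 and (11.3, 1.2) in frame 2.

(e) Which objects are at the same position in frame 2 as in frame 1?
the orange circle, the pink circle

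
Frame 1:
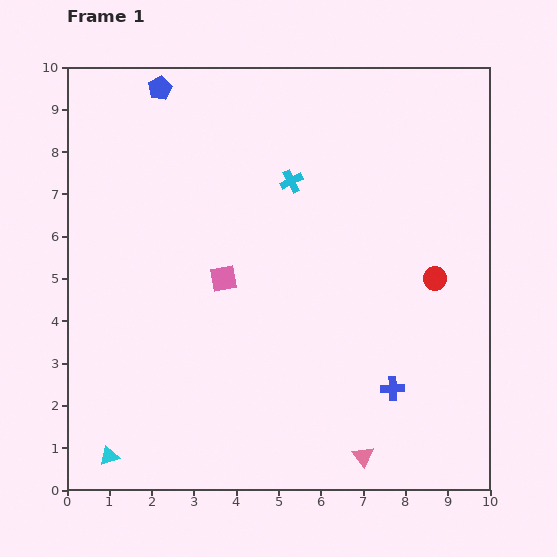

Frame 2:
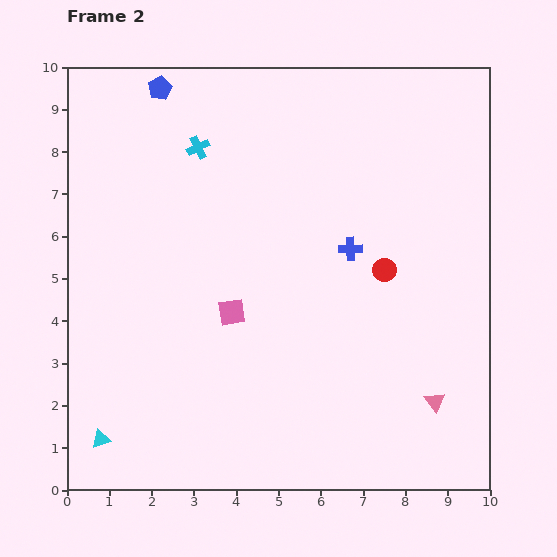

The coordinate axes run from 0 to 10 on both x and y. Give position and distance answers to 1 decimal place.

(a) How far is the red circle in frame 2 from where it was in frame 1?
1.2

The red circle moved from (8.7, 5.0) to (7.5, 5.2), a distance of √(1.2² + 0.2²) ≈ 1.2.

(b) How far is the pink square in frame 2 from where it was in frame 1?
0.8

The pink square moved from (3.7, 5.0) to (3.9, 4.2), a distance of √(0.2² + 0.8²) ≈ 0.8.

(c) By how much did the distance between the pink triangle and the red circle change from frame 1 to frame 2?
-1.2

Distance in frame 1: 4.5. Distance in frame 2: 3.3.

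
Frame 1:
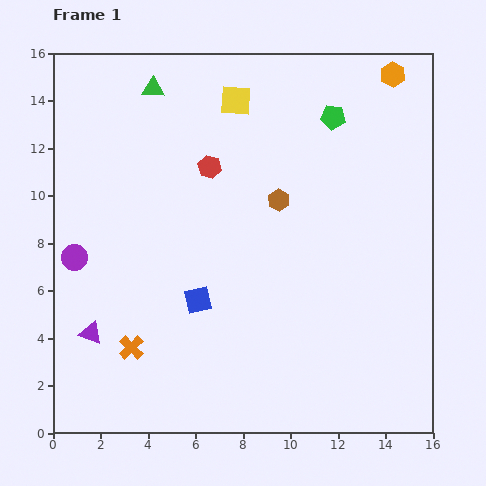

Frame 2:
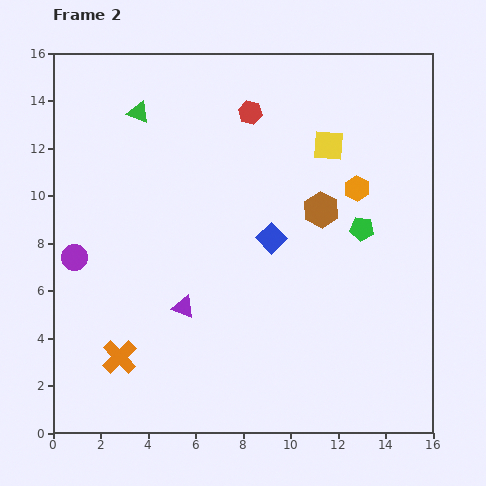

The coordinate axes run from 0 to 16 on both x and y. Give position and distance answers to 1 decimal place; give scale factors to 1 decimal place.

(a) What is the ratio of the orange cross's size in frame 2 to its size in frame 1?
1.4×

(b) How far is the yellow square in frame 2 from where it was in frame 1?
4.3

The yellow square moved from (7.7, 14.0) to (11.6, 12.1), a distance of √(3.9² + 1.9²) ≈ 4.3.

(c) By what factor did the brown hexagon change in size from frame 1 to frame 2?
1.6×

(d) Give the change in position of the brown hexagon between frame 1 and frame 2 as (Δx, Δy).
(1.8, -0.4)

The brown hexagon was at (9.5, 9.8) in frame 1 and (11.3, 9.4) in frame 2.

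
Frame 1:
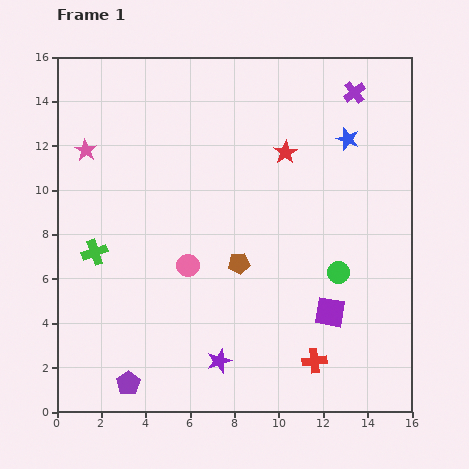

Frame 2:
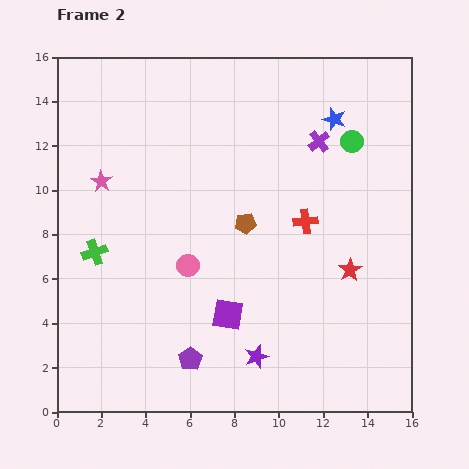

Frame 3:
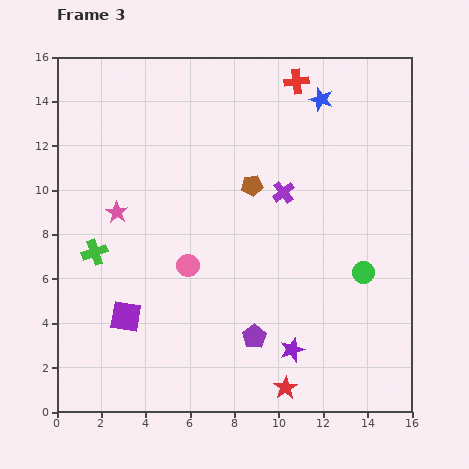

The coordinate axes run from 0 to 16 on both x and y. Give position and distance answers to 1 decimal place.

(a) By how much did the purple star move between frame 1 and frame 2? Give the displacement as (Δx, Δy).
(1.7, 0.2)

The purple star was at (7.3, 2.3) in frame 1 and (9.0, 2.5) in frame 2.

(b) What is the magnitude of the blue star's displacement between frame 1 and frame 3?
2.2

The blue star moved from (13.1, 12.3) to (11.9, 14.1), a distance of √(1.2² + 1.8²) ≈ 2.2.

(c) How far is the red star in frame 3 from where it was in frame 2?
6.0

The red star moved from (13.2, 6.4) to (10.3, 1.1), a distance of √(2.9² + 5.3²) ≈ 6.0.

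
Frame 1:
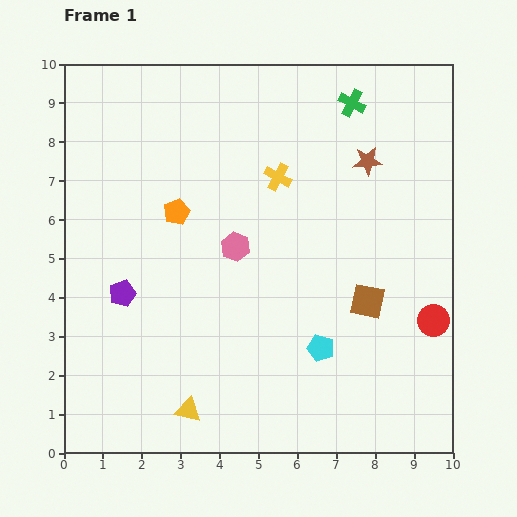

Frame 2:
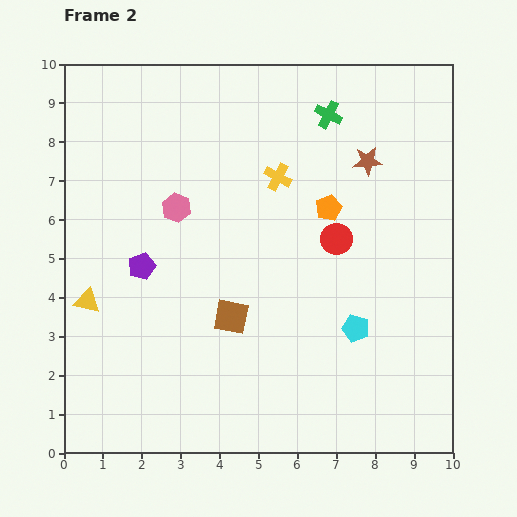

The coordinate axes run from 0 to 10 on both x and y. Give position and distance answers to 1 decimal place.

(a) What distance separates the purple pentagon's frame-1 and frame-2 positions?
0.9

The purple pentagon moved from (1.5, 4.1) to (2.0, 4.8), a distance of √(0.5² + 0.7²) ≈ 0.9.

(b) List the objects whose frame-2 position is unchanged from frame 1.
the yellow cross, the brown star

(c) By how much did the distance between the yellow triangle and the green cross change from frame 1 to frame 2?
-1.1

Distance in frame 1: 8.9. Distance in frame 2: 7.8.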